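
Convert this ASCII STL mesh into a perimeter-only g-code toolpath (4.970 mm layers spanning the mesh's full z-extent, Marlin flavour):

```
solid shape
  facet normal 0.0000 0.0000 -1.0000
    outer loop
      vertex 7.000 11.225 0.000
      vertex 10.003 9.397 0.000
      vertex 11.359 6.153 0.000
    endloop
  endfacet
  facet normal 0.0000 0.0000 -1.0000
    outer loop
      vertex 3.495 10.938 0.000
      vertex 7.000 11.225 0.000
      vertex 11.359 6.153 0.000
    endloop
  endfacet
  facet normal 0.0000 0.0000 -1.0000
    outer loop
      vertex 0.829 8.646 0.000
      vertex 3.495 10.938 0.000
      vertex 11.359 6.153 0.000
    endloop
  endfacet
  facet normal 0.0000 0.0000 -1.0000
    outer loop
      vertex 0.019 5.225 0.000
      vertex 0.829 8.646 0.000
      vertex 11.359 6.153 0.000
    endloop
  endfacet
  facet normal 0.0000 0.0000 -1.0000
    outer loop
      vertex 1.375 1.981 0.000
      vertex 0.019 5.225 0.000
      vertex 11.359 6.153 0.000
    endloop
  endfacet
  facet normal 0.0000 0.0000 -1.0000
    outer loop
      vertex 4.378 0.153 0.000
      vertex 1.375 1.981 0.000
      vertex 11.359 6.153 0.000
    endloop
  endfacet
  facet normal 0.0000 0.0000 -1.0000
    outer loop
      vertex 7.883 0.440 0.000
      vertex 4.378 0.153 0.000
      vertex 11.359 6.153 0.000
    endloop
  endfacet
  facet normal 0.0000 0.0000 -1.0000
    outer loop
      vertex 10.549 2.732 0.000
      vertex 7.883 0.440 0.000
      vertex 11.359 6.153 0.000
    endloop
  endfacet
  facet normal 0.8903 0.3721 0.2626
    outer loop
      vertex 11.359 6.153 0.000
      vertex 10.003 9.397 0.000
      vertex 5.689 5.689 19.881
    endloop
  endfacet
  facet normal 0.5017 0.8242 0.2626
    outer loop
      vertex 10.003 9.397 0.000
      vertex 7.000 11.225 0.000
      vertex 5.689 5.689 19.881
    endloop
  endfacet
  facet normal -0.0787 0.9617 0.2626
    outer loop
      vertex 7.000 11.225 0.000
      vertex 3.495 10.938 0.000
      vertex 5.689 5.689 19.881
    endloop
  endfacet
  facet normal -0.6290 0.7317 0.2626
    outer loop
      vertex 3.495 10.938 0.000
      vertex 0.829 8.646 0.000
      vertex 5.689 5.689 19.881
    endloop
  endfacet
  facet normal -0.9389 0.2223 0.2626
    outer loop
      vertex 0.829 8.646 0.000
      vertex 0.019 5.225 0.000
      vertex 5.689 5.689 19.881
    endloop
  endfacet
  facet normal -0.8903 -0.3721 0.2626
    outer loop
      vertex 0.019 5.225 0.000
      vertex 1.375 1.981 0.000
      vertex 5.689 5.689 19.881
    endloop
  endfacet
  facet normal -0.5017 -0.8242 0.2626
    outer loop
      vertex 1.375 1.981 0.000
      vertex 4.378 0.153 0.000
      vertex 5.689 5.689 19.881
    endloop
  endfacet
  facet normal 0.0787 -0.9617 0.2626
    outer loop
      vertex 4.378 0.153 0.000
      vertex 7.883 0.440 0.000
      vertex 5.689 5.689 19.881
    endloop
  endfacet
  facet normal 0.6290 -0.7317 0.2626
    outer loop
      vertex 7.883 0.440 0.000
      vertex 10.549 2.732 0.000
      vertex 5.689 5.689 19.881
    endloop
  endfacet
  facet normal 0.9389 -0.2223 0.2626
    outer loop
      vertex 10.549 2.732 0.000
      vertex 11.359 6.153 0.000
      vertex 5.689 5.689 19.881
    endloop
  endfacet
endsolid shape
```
; perimeter-only toolpath
G21 ; units = mm
G90 ; absolute positioning
G28 ; home
; layer 1
G0 Z4.970
G0 X9.941 Y6.037
G1 X8.925 Y8.470
G1 X6.672 Y9.841
G1 X4.043 Y9.626
G1 X2.044 Y7.907
G1 X1.437 Y5.341
G1 X2.454 Y2.908
G1 X4.706 Y1.537
G1 X7.335 Y1.752
G1 X9.334 Y3.471
G1 X9.941 Y6.037
; layer 2
G0 Z9.941
G0 X8.524 Y5.921
G1 X7.846 Y7.543
G1 X6.345 Y8.457
G1 X4.592 Y8.314
G1 X3.259 Y7.168
G1 X2.854 Y5.457
G1 X3.532 Y3.835
G1 X5.034 Y2.921
G1 X6.786 Y3.065
G1 X8.119 Y4.210
G1 X8.524 Y5.921
; layer 3
G0 Z14.911
G0 X7.107 Y5.805
G1 X6.768 Y6.616
G1 X6.017 Y7.073
G1 X5.141 Y7.001
G1 X4.474 Y6.428
G1 X4.271 Y5.573
G1 X4.611 Y4.762
G1 X5.361 Y4.305
G1 X6.237 Y4.377
G1 X6.904 Y4.950
G1 X7.107 Y5.805
M2 ; end

The solid is a regular 10-sided pyramid, base circumscribed radius ≈ 5.69 mm, apex at z ≈ 19.9 mm. Slicing at Δz = 4.970 mm — 4 equal slices spanning the solid's height, so layer i sits at z = i·h/4 — gives 3 non-empty perimeters. Each is a 10-segment closed polygon; G0 lifts to the layer z and rapids to the start vertex, then G1 traces the edges. The cross-section shrinks linearly with z (the slice at the apex is degenerate and omitted).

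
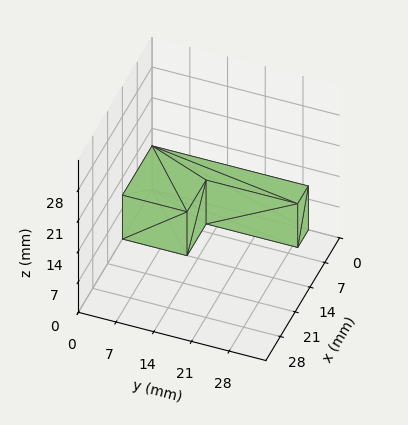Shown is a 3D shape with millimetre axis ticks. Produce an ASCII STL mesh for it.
Reading the render: the shape is an L-shaped prism: outer 14 × 29 mm, arm thicknesses ≈ 12 mm (horizontal) and 5 mm (vertical), extruded 10 mm in z (dimensions read to the nearest mm from the axis ticks). For the STL, each face is triangulated and given an outward normal.

solid part
  facet normal 0.0000 0.0000 -1.0000
    outer loop
      vertex 14.000 12.000 0.000
      vertex 14.000 0.000 0.000
      vertex 0.000 0.000 0.000
    endloop
  endfacet
  facet normal 0.0000 0.0000 -1.0000
    outer loop
      vertex 5.000 12.000 0.000
      vertex 14.000 12.000 0.000
      vertex 0.000 0.000 0.000
    endloop
  endfacet
  facet normal 0.0000 0.0000 -1.0000
    outer loop
      vertex 5.000 29.000 0.000
      vertex 5.000 12.000 0.000
      vertex 0.000 0.000 0.000
    endloop
  endfacet
  facet normal 0.0000 0.0000 -1.0000
    outer loop
      vertex 0.000 29.000 0.000
      vertex 5.000 29.000 0.000
      vertex 0.000 0.000 0.000
    endloop
  endfacet
  facet normal 0.0000 0.0000 1.0000
    outer loop
      vertex 0.000 0.000 10.000
      vertex 14.000 0.000 10.000
      vertex 14.000 12.000 10.000
    endloop
  endfacet
  facet normal 0.0000 0.0000 1.0000
    outer loop
      vertex 0.000 0.000 10.000
      vertex 14.000 12.000 10.000
      vertex 5.000 12.000 10.000
    endloop
  endfacet
  facet normal 0.0000 0.0000 1.0000
    outer loop
      vertex 0.000 0.000 10.000
      vertex 5.000 12.000 10.000
      vertex 5.000 29.000 10.000
    endloop
  endfacet
  facet normal 0.0000 0.0000 1.0000
    outer loop
      vertex 0.000 0.000 10.000
      vertex 5.000 29.000 10.000
      vertex 0.000 29.000 10.000
    endloop
  endfacet
  facet normal 0.0000 -1.0000 0.0000
    outer loop
      vertex 0.000 0.000 0.000
      vertex 14.000 0.000 0.000
      vertex 14.000 0.000 10.000
    endloop
  endfacet
  facet normal 0.0000 -1.0000 0.0000
    outer loop
      vertex 0.000 0.000 0.000
      vertex 14.000 0.000 10.000
      vertex 0.000 0.000 10.000
    endloop
  endfacet
  facet normal 1.0000 0.0000 0.0000
    outer loop
      vertex 14.000 0.000 0.000
      vertex 14.000 12.000 0.000
      vertex 14.000 12.000 10.000
    endloop
  endfacet
  facet normal 1.0000 0.0000 0.0000
    outer loop
      vertex 14.000 0.000 0.000
      vertex 14.000 12.000 10.000
      vertex 14.000 0.000 10.000
    endloop
  endfacet
  facet normal 0.0000 1.0000 0.0000
    outer loop
      vertex 14.000 12.000 0.000
      vertex 5.000 12.000 0.000
      vertex 5.000 12.000 10.000
    endloop
  endfacet
  facet normal 0.0000 1.0000 0.0000
    outer loop
      vertex 14.000 12.000 0.000
      vertex 5.000 12.000 10.000
      vertex 14.000 12.000 10.000
    endloop
  endfacet
  facet normal 1.0000 0.0000 0.0000
    outer loop
      vertex 5.000 12.000 0.000
      vertex 5.000 29.000 0.000
      vertex 5.000 29.000 10.000
    endloop
  endfacet
  facet normal 1.0000 0.0000 0.0000
    outer loop
      vertex 5.000 12.000 0.000
      vertex 5.000 29.000 10.000
      vertex 5.000 12.000 10.000
    endloop
  endfacet
  facet normal 0.0000 1.0000 0.0000
    outer loop
      vertex 5.000 29.000 0.000
      vertex 0.000 29.000 0.000
      vertex 0.000 29.000 10.000
    endloop
  endfacet
  facet normal 0.0000 1.0000 0.0000
    outer loop
      vertex 5.000 29.000 0.000
      vertex 0.000 29.000 10.000
      vertex 5.000 29.000 10.000
    endloop
  endfacet
  facet normal -1.0000 0.0000 0.0000
    outer loop
      vertex 0.000 29.000 0.000
      vertex 0.000 0.000 0.000
      vertex 0.000 0.000 10.000
    endloop
  endfacet
  facet normal -1.0000 0.0000 0.0000
    outer loop
      vertex 0.000 29.000 0.000
      vertex 0.000 0.000 10.000
      vertex 0.000 29.000 10.000
    endloop
  endfacet
endsolid part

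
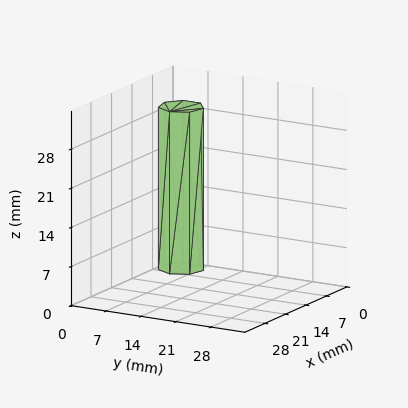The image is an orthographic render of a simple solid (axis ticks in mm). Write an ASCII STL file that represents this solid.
Reading the render: the shape is a regular 7-sided prism (a cylinder approximated with 7 flat sides), circumscribed radius ≈ 4 mm, height ≈ 29 mm (dimensions read to the nearest mm from the axis ticks). For the STL, each face is triangulated and given an outward normal.

solid part
  facet normal 0.0000 0.0000 -1.0000
    outer loop
      vertex 3.11 7.90 0.00
      vertex 6.49 7.13 0.00
      vertex 8.00 4.00 0.00
    endloop
  endfacet
  facet normal 0.0000 0.0000 -1.0000
    outer loop
      vertex 0.40 5.74 0.00
      vertex 3.11 7.90 0.00
      vertex 8.00 4.00 0.00
    endloop
  endfacet
  facet normal 0.0000 0.0000 -1.0000
    outer loop
      vertex 0.40 2.26 0.00
      vertex 0.40 5.74 0.00
      vertex 8.00 4.00 0.00
    endloop
  endfacet
  facet normal 0.0000 0.0000 -1.0000
    outer loop
      vertex 3.11 0.10 0.00
      vertex 0.40 2.26 0.00
      vertex 8.00 4.00 0.00
    endloop
  endfacet
  facet normal 0.0000 0.0000 -1.0000
    outer loop
      vertex 6.49 0.87 0.00
      vertex 3.11 0.10 0.00
      vertex 8.00 4.00 0.00
    endloop
  endfacet
  facet normal 0.0000 0.0000 1.0000
    outer loop
      vertex 8.00 4.00 29.00
      vertex 6.49 7.13 29.00
      vertex 3.11 7.90 29.00
    endloop
  endfacet
  facet normal 0.0000 0.0000 1.0000
    outer loop
      vertex 8.00 4.00 29.00
      vertex 3.11 7.90 29.00
      vertex 0.40 5.74 29.00
    endloop
  endfacet
  facet normal 0.0000 0.0000 1.0000
    outer loop
      vertex 8.00 4.00 29.00
      vertex 0.40 5.74 29.00
      vertex 0.40 2.26 29.00
    endloop
  endfacet
  facet normal 0.0000 0.0000 1.0000
    outer loop
      vertex 8.00 4.00 29.00
      vertex 0.40 2.26 29.00
      vertex 3.11 0.10 29.00
    endloop
  endfacet
  facet normal 0.0000 0.0000 1.0000
    outer loop
      vertex 8.00 4.00 29.00
      vertex 3.11 0.10 29.00
      vertex 6.49 0.87 29.00
    endloop
  endfacet
  facet normal 0.9007 0.4345 0.0000
    outer loop
      vertex 8.00 4.00 0.00
      vertex 6.49 7.13 0.00
      vertex 6.49 7.13 29.00
    endloop
  endfacet
  facet normal 0.9007 0.4345 0.0000
    outer loop
      vertex 8.00 4.00 0.00
      vertex 6.49 7.13 29.00
      vertex 8.00 4.00 29.00
    endloop
  endfacet
  facet normal 0.2221 0.9750 0.0000
    outer loop
      vertex 6.49 7.13 0.00
      vertex 3.11 7.90 0.00
      vertex 3.11 7.90 29.00
    endloop
  endfacet
  facet normal 0.2221 0.9750 0.0000
    outer loop
      vertex 6.49 7.13 0.00
      vertex 3.11 7.90 29.00
      vertex 6.49 7.13 29.00
    endloop
  endfacet
  facet normal -0.6233 0.7820 0.0000
    outer loop
      vertex 3.11 7.90 0.00
      vertex 0.40 5.74 0.00
      vertex 0.40 5.74 29.00
    endloop
  endfacet
  facet normal -0.6233 0.7820 0.0000
    outer loop
      vertex 3.11 7.90 0.00
      vertex 0.40 5.74 29.00
      vertex 3.11 7.90 29.00
    endloop
  endfacet
  facet normal -1.0000 0.0000 0.0000
    outer loop
      vertex 0.40 5.74 0.00
      vertex 0.40 2.26 0.00
      vertex 0.40 2.26 29.00
    endloop
  endfacet
  facet normal -1.0000 0.0000 0.0000
    outer loop
      vertex 0.40 5.74 0.00
      vertex 0.40 2.26 29.00
      vertex 0.40 5.74 29.00
    endloop
  endfacet
  facet normal -0.6233 -0.7820 0.0000
    outer loop
      vertex 0.40 2.26 0.00
      vertex 3.11 0.10 0.00
      vertex 3.11 0.10 29.00
    endloop
  endfacet
  facet normal -0.6233 -0.7820 0.0000
    outer loop
      vertex 0.40 2.26 0.00
      vertex 3.11 0.10 29.00
      vertex 0.40 2.26 29.00
    endloop
  endfacet
  facet normal 0.2221 -0.9750 0.0000
    outer loop
      vertex 3.11 0.10 0.00
      vertex 6.49 0.87 0.00
      vertex 6.49 0.87 29.00
    endloop
  endfacet
  facet normal 0.2221 -0.9750 0.0000
    outer loop
      vertex 3.11 0.10 0.00
      vertex 6.49 0.87 29.00
      vertex 3.11 0.10 29.00
    endloop
  endfacet
  facet normal 0.9007 -0.4345 0.0000
    outer loop
      vertex 6.49 0.87 0.00
      vertex 8.00 4.00 0.00
      vertex 8.00 4.00 29.00
    endloop
  endfacet
  facet normal 0.9007 -0.4345 0.0000
    outer loop
      vertex 6.49 0.87 0.00
      vertex 8.00 4.00 29.00
      vertex 6.49 0.87 29.00
    endloop
  endfacet
endsolid part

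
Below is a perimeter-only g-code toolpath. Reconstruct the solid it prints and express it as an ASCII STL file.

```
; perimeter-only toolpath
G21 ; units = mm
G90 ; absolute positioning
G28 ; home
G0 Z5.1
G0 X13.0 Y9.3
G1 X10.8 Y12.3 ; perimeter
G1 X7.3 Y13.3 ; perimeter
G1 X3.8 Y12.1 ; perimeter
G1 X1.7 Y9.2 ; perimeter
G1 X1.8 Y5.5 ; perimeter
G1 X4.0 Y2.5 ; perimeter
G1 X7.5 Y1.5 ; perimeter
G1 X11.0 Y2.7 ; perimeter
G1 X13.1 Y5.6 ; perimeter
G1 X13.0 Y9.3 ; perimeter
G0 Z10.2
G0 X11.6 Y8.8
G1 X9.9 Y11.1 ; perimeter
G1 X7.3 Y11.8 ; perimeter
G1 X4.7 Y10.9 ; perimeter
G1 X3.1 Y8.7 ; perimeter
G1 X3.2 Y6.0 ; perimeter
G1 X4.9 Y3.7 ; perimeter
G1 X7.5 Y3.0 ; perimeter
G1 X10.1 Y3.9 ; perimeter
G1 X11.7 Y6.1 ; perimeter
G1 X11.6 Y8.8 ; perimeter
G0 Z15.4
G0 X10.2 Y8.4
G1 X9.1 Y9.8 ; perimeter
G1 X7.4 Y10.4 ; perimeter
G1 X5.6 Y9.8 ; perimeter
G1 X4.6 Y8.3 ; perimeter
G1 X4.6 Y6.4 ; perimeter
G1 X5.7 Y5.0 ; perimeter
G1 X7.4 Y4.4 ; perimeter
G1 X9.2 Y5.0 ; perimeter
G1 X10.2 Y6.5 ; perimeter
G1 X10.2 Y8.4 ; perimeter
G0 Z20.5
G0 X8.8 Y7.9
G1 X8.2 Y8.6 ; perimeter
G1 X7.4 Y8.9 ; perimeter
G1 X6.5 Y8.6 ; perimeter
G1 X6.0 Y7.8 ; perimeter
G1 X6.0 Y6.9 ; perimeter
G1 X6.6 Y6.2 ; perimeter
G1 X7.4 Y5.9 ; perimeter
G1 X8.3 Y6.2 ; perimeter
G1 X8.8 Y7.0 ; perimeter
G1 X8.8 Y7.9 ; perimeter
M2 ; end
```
solid part
  facet normal 0.0000 0.0000 -1.0000
    outer loop
      vertex 7.3 14.8 0.0
      vertex 11.6 13.5 0.0
      vertex 14.4 9.8 0.0
    endloop
  endfacet
  facet normal 0.0000 0.0000 -1.0000
    outer loop
      vertex 2.9 13.3 0.0
      vertex 7.3 14.8 0.0
      vertex 14.4 9.8 0.0
    endloop
  endfacet
  facet normal 0.0000 0.0000 -1.0000
    outer loop
      vertex 0.3 9.6 0.0
      vertex 2.9 13.3 0.0
      vertex 14.4 9.8 0.0
    endloop
  endfacet
  facet normal 0.0000 0.0000 -1.0000
    outer loop
      vertex 0.4 5.0 0.0
      vertex 0.3 9.6 0.0
      vertex 14.4 9.8 0.0
    endloop
  endfacet
  facet normal 0.0000 0.0000 -1.0000
    outer loop
      vertex 3.2 1.3 0.0
      vertex 0.4 5.0 0.0
      vertex 14.4 9.8 0.0
    endloop
  endfacet
  facet normal 0.0000 0.0000 -1.0000
    outer loop
      vertex 7.5 0.0 0.0
      vertex 3.2 1.3 0.0
      vertex 14.4 9.8 0.0
    endloop
  endfacet
  facet normal 0.0000 0.0000 -1.0000
    outer loop
      vertex 11.9 1.5 0.0
      vertex 7.5 0.0 0.0
      vertex 14.4 9.8 0.0
    endloop
  endfacet
  facet normal 0.0000 0.0000 -1.0000
    outer loop
      vertex 14.5 5.2 0.0
      vertex 11.9 1.5 0.0
      vertex 14.4 9.8 0.0
    endloop
  endfacet
  facet normal 0.7689 0.5819 0.2648
    outer loop
      vertex 14.4 9.8 0.0
      vertex 11.6 13.5 0.0
      vertex 7.4 7.4 25.6
    endloop
  endfacet
  facet normal 0.2790 0.9228 0.2657
    outer loop
      vertex 11.6 13.5 0.0
      vertex 7.3 14.8 0.0
      vertex 7.4 7.4 25.6
    endloop
  endfacet
  facet normal -0.3111 0.9127 0.2650
    outer loop
      vertex 7.3 14.8 0.0
      vertex 2.9 13.3 0.0
      vertex 7.4 7.4 25.6
    endloop
  endfacet
  facet normal -0.7886 0.5542 0.2663
    outer loop
      vertex 2.9 13.3 0.0
      vertex 0.3 9.6 0.0
      vertex 7.4 7.4 25.6
    endloop
  endfacet
  facet normal -0.9639 -0.0210 0.2655
    outer loop
      vertex 0.3 9.6 0.0
      vertex 0.4 5.0 0.0
      vertex 7.4 7.4 25.6
    endloop
  endfacet
  facet normal -0.7689 -0.5819 0.2648
    outer loop
      vertex 0.4 5.0 0.0
      vertex 3.2 1.3 0.0
      vertex 7.4 7.4 25.6
    endloop
  endfacet
  facet normal -0.2790 -0.9228 0.2657
    outer loop
      vertex 3.2 1.3 0.0
      vertex 7.5 0.0 0.0
      vertex 7.4 7.4 25.6
    endloop
  endfacet
  facet normal 0.3111 -0.9127 0.2650
    outer loop
      vertex 7.5 0.0 0.0
      vertex 11.9 1.5 0.0
      vertex 7.4 7.4 25.6
    endloop
  endfacet
  facet normal 0.7886 -0.5542 0.2663
    outer loop
      vertex 11.9 1.5 0.0
      vertex 14.5 5.2 0.0
      vertex 7.4 7.4 25.6
    endloop
  endfacet
  facet normal 0.9639 0.0210 0.2655
    outer loop
      vertex 14.5 5.2 0.0
      vertex 14.4 9.8 0.0
      vertex 7.4 7.4 25.6
    endloop
  endfacet
endsolid part

The G0 Z moves step by Δz≈5.1 mm. The G1 loops shrink linearly with z, so the solid tapers from its base footprint up to z≈25.6. Closing with a flat bottom cap and the tapered top and triangulating gives 18 facets — a regular 10-sided pyramid, base circumscribed radius ≈ 7.4 mm, apex at z ≈ 25.6 mm.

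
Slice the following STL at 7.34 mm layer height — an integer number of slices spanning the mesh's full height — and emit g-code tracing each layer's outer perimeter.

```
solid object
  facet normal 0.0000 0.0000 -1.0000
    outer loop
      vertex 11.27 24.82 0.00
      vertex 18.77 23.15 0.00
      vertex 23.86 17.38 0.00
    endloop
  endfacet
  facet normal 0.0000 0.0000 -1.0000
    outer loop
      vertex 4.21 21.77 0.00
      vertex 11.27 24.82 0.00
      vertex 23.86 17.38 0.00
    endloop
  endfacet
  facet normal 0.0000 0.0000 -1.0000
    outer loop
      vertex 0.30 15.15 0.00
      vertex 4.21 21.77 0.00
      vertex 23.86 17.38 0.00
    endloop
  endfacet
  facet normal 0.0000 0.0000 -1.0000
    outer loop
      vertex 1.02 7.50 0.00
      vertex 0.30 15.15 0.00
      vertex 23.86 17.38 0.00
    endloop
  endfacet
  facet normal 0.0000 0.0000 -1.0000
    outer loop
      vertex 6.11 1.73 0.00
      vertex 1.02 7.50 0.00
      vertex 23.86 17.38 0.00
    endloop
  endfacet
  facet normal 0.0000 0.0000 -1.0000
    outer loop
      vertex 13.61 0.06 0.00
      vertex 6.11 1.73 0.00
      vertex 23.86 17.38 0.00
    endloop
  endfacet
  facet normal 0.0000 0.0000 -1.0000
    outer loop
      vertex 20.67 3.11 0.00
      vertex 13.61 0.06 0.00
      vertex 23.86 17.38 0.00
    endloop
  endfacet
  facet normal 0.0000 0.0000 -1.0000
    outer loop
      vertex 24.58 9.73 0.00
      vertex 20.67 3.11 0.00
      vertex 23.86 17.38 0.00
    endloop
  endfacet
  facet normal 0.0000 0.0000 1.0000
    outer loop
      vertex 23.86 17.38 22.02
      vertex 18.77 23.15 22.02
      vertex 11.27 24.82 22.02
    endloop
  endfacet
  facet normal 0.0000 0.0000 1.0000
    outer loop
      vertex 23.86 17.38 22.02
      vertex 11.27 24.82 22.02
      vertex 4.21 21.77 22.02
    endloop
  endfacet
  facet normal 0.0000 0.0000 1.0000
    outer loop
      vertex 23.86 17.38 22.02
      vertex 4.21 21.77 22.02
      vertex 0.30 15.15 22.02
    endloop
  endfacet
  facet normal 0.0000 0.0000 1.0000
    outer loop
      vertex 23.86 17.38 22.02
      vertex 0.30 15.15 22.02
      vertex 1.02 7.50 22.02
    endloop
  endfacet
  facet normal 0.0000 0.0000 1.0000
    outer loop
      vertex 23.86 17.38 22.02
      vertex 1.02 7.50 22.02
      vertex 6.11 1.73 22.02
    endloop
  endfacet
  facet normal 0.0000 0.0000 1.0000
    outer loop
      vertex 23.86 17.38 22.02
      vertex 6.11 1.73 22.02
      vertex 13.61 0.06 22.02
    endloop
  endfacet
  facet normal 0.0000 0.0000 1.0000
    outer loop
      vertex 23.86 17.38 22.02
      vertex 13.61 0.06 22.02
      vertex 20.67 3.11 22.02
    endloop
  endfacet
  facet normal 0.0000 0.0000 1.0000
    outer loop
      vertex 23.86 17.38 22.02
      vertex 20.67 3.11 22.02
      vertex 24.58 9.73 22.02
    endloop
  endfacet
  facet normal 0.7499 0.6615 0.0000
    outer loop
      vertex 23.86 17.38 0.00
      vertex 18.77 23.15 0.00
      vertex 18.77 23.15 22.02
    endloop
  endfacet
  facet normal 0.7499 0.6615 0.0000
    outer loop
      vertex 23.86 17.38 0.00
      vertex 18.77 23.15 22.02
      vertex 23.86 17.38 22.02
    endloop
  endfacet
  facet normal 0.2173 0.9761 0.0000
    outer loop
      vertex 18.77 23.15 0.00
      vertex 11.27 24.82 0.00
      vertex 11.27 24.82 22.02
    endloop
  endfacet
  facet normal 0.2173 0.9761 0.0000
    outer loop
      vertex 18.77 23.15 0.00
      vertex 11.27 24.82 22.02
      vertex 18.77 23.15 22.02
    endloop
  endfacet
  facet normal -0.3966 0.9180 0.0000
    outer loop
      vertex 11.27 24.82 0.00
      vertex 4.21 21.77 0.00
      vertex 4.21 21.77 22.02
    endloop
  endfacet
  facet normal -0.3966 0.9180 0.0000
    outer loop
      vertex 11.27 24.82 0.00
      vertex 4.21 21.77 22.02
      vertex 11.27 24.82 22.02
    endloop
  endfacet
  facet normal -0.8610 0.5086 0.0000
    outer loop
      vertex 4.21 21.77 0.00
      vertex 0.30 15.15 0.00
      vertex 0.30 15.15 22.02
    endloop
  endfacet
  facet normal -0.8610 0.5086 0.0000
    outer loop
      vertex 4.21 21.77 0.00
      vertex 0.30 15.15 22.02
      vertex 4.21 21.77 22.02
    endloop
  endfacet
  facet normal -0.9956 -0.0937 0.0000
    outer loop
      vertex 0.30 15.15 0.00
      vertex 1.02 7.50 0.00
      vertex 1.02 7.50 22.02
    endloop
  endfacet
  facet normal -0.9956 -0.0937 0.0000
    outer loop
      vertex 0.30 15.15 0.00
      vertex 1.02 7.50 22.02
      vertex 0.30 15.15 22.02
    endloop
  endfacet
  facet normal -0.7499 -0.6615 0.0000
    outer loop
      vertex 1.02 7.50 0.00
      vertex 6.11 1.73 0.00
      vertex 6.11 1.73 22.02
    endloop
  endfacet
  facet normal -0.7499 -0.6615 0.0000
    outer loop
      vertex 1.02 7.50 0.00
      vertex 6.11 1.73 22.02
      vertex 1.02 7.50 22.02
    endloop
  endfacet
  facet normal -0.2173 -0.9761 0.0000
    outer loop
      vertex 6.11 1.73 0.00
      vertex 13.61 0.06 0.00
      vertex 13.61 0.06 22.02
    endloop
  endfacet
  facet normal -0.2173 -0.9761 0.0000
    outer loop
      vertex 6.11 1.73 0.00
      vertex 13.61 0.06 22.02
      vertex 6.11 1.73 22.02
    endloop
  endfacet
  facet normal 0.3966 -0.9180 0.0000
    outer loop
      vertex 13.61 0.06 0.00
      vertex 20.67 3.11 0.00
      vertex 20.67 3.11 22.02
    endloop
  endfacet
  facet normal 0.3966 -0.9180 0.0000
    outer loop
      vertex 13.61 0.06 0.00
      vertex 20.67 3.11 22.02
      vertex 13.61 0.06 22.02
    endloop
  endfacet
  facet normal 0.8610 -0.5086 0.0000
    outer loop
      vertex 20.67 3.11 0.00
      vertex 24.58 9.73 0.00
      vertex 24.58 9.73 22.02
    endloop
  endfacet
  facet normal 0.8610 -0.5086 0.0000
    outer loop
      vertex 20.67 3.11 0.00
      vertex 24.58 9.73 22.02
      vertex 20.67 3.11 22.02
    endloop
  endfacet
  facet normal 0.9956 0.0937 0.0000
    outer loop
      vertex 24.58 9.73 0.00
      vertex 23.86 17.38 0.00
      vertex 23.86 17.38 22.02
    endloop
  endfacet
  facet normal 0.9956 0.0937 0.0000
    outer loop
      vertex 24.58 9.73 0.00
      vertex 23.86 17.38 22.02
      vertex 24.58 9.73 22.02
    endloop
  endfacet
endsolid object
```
; perimeter-only toolpath
G21 ; units = mm
G90 ; absolute positioning
G28 ; home
; layer 1
G0 Z7.34
G0 X23.86 Y17.38
G1 X18.77 Y23.15
G1 X11.27 Y24.82
G1 X4.21 Y21.77
G1 X0.30 Y15.15
G1 X1.02 Y7.50
G1 X6.11 Y1.73
G1 X13.61 Y0.06
G1 X20.67 Y3.11
G1 X24.58 Y9.73
G1 X23.86 Y17.38
; layer 2
G0 Z14.68
G0 X23.86 Y17.38
G1 X18.77 Y23.15
G1 X11.27 Y24.82
G1 X4.21 Y21.77
G1 X0.30 Y15.15
G1 X1.02 Y7.50
G1 X6.11 Y1.73
G1 X13.61 Y0.06
G1 X20.67 Y3.11
G1 X24.58 Y9.73
G1 X23.86 Y17.38
; layer 3
G0 Z22.02
G0 X23.86 Y17.38
G1 X18.77 Y23.15
G1 X11.27 Y24.82
G1 X4.21 Y21.77
G1 X0.30 Y15.15
G1 X1.02 Y7.50
G1 X6.11 Y1.73
G1 X13.61 Y0.06
G1 X20.67 Y3.11
G1 X24.58 Y9.73
G1 X23.86 Y17.38
M2 ; end

The solid is a regular 10-sided prism (a cylinder approximated with 10 flat sides), circumscribed radius ≈ 12.4 mm, height ≈ 22 mm. Slicing at Δz = 7.34 mm — 3 equal slices spanning the solid's height, so layer i sits at z = i·h/3 — gives 3 non-empty perimeters. Each is a 10-segment closed polygon; G0 lifts to the layer z and rapids to the start vertex, then G1 traces the edges.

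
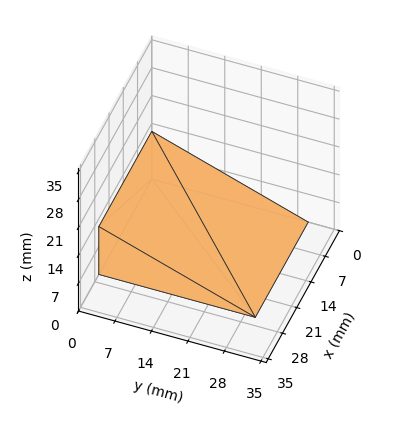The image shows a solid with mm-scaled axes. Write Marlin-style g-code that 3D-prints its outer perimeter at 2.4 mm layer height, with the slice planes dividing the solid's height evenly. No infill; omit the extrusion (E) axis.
Reading the render: the shape is a wedge (ramp): 26 × 30 mm base, rising to 12 mm along the y=0 edge and sloping linearly to z=0 at y=30 (dimensions read to the nearest mm from the axis ticks). For the g-code, the solid's height is divided into equal slices at the stated Δz and each level perimeter traced with G1 moves after a G0 lift.

; perimeter-only toolpath
G21 ; units = mm
G90 ; absolute positioning
G28 ; home
; layer 1
G0 Z2.4
G0 X0.0 Y0.0
G1 X26.0 Y0.0
G1 X26.0 Y24.0
G1 X0.0 Y24.0
G1 X0.0 Y0.0
; layer 2
G0 Z4.8
G0 X0.0 Y0.0
G1 X26.0 Y0.0
G1 X26.0 Y18.0
G1 X0.0 Y18.0
G1 X0.0 Y0.0
; layer 3
G0 Z7.2
G0 X0.0 Y0.0
G1 X26.0 Y0.0
G1 X26.0 Y12.0
G1 X0.0 Y12.0
G1 X0.0 Y0.0
; layer 4
G0 Z9.6
G0 X0.0 Y0.0
G1 X26.0 Y0.0
G1 X26.0 Y6.0
G1 X0.0 Y6.0
G1 X0.0 Y0.0
M2 ; end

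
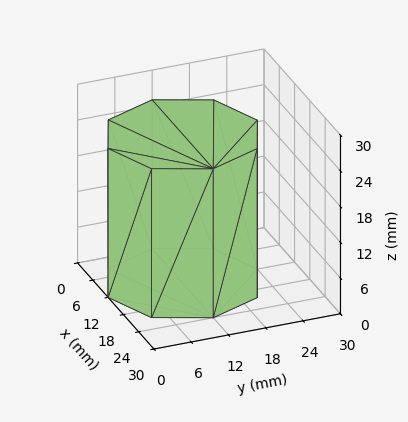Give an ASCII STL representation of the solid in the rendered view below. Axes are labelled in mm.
Reading the render: the shape is a regular 8-sided prism (a cylinder approximated with 8 flat sides), circumscribed radius ≈ 12 mm, height ≈ 25 mm (dimensions read to the nearest mm from the axis ticks). For the STL, each face is triangulated and given an outward normal.

solid part
  facet normal 0.0000 0.0000 -1.0000
    outer loop
      vertex 12.00 24.00 0.00
      vertex 20.49 20.49 0.00
      vertex 24.00 12.00 0.00
    endloop
  endfacet
  facet normal 0.0000 0.0000 -1.0000
    outer loop
      vertex 3.51 20.49 0.00
      vertex 12.00 24.00 0.00
      vertex 24.00 12.00 0.00
    endloop
  endfacet
  facet normal 0.0000 0.0000 -1.0000
    outer loop
      vertex 0.00 12.00 0.00
      vertex 3.51 20.49 0.00
      vertex 24.00 12.00 0.00
    endloop
  endfacet
  facet normal 0.0000 0.0000 -1.0000
    outer loop
      vertex 3.51 3.51 0.00
      vertex 0.00 12.00 0.00
      vertex 24.00 12.00 0.00
    endloop
  endfacet
  facet normal 0.0000 0.0000 -1.0000
    outer loop
      vertex 12.00 0.00 0.00
      vertex 3.51 3.51 0.00
      vertex 24.00 12.00 0.00
    endloop
  endfacet
  facet normal 0.0000 0.0000 -1.0000
    outer loop
      vertex 20.49 3.51 0.00
      vertex 12.00 0.00 0.00
      vertex 24.00 12.00 0.00
    endloop
  endfacet
  facet normal 0.0000 0.0000 1.0000
    outer loop
      vertex 24.00 12.00 25.00
      vertex 20.49 20.49 25.00
      vertex 12.00 24.00 25.00
    endloop
  endfacet
  facet normal 0.0000 0.0000 1.0000
    outer loop
      vertex 24.00 12.00 25.00
      vertex 12.00 24.00 25.00
      vertex 3.51 20.49 25.00
    endloop
  endfacet
  facet normal 0.0000 0.0000 1.0000
    outer loop
      vertex 24.00 12.00 25.00
      vertex 3.51 20.49 25.00
      vertex 0.00 12.00 25.00
    endloop
  endfacet
  facet normal 0.0000 0.0000 1.0000
    outer loop
      vertex 24.00 12.00 25.00
      vertex 0.00 12.00 25.00
      vertex 3.51 3.51 25.00
    endloop
  endfacet
  facet normal 0.0000 0.0000 1.0000
    outer loop
      vertex 24.00 12.00 25.00
      vertex 3.51 3.51 25.00
      vertex 12.00 0.00 25.00
    endloop
  endfacet
  facet normal 0.0000 0.0000 1.0000
    outer loop
      vertex 24.00 12.00 25.00
      vertex 12.00 0.00 25.00
      vertex 20.49 3.51 25.00
    endloop
  endfacet
  facet normal 0.9241 0.3821 0.0000
    outer loop
      vertex 24.00 12.00 0.00
      vertex 20.49 20.49 0.00
      vertex 20.49 20.49 25.00
    endloop
  endfacet
  facet normal 0.9241 0.3821 0.0000
    outer loop
      vertex 24.00 12.00 0.00
      vertex 20.49 20.49 25.00
      vertex 24.00 12.00 25.00
    endloop
  endfacet
  facet normal 0.3821 0.9241 0.0000
    outer loop
      vertex 20.49 20.49 0.00
      vertex 12.00 24.00 0.00
      vertex 12.00 24.00 25.00
    endloop
  endfacet
  facet normal 0.3821 0.9241 0.0000
    outer loop
      vertex 20.49 20.49 0.00
      vertex 12.00 24.00 25.00
      vertex 20.49 20.49 25.00
    endloop
  endfacet
  facet normal -0.3821 0.9241 0.0000
    outer loop
      vertex 12.00 24.00 0.00
      vertex 3.51 20.49 0.00
      vertex 3.51 20.49 25.00
    endloop
  endfacet
  facet normal -0.3821 0.9241 0.0000
    outer loop
      vertex 12.00 24.00 0.00
      vertex 3.51 20.49 25.00
      vertex 12.00 24.00 25.00
    endloop
  endfacet
  facet normal -0.9241 0.3821 0.0000
    outer loop
      vertex 3.51 20.49 0.00
      vertex 0.00 12.00 0.00
      vertex 0.00 12.00 25.00
    endloop
  endfacet
  facet normal -0.9241 0.3821 0.0000
    outer loop
      vertex 3.51 20.49 0.00
      vertex 0.00 12.00 25.00
      vertex 3.51 20.49 25.00
    endloop
  endfacet
  facet normal -0.9241 -0.3821 0.0000
    outer loop
      vertex 0.00 12.00 0.00
      vertex 3.51 3.51 0.00
      vertex 3.51 3.51 25.00
    endloop
  endfacet
  facet normal -0.9241 -0.3821 0.0000
    outer loop
      vertex 0.00 12.00 0.00
      vertex 3.51 3.51 25.00
      vertex 0.00 12.00 25.00
    endloop
  endfacet
  facet normal -0.3821 -0.9241 0.0000
    outer loop
      vertex 3.51 3.51 0.00
      vertex 12.00 0.00 0.00
      vertex 12.00 0.00 25.00
    endloop
  endfacet
  facet normal -0.3821 -0.9241 0.0000
    outer loop
      vertex 3.51 3.51 0.00
      vertex 12.00 0.00 25.00
      vertex 3.51 3.51 25.00
    endloop
  endfacet
  facet normal 0.3821 -0.9241 0.0000
    outer loop
      vertex 12.00 0.00 0.00
      vertex 20.49 3.51 0.00
      vertex 20.49 3.51 25.00
    endloop
  endfacet
  facet normal 0.3821 -0.9241 0.0000
    outer loop
      vertex 12.00 0.00 0.00
      vertex 20.49 3.51 25.00
      vertex 12.00 0.00 25.00
    endloop
  endfacet
  facet normal 0.9241 -0.3821 0.0000
    outer loop
      vertex 20.49 3.51 0.00
      vertex 24.00 12.00 0.00
      vertex 24.00 12.00 25.00
    endloop
  endfacet
  facet normal 0.9241 -0.3821 0.0000
    outer loop
      vertex 20.49 3.51 0.00
      vertex 24.00 12.00 25.00
      vertex 20.49 3.51 25.00
    endloop
  endfacet
endsolid part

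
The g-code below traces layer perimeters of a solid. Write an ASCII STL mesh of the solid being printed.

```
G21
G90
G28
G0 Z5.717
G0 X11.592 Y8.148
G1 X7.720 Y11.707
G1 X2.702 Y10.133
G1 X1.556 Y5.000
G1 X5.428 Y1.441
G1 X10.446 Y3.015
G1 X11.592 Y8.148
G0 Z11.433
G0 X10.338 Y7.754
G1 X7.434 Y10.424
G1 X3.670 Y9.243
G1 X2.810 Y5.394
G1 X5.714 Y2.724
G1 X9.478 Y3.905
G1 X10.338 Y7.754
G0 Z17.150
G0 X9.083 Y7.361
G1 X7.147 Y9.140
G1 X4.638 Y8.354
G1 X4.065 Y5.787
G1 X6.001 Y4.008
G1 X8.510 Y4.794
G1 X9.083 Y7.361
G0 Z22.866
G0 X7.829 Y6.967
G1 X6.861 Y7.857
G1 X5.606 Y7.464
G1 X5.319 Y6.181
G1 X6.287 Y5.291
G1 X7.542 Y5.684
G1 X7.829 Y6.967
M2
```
solid part
  facet normal 0.0000 0.0000 -1.0000
    outer loop
      vertex 1.734 11.023 0.000
      vertex 8.007 12.990 0.000
      vertex 12.847 8.541 0.000
    endloop
  endfacet
  facet normal 0.0000 0.0000 -1.0000
    outer loop
      vertex 0.301 4.607 0.000
      vertex 1.734 11.023 0.000
      vertex 12.847 8.541 0.000
    endloop
  endfacet
  facet normal 0.0000 0.0000 -1.0000
    outer loop
      vertex 5.141 0.158 0.000
      vertex 0.301 4.607 0.000
      vertex 12.847 8.541 0.000
    endloop
  endfacet
  facet normal 0.0000 0.0000 -1.0000
    outer loop
      vertex 11.414 2.125 0.000
      vertex 5.141 0.158 0.000
      vertex 12.847 8.541 0.000
    endloop
  endfacet
  facet normal 0.6637 0.7220 0.1953
    outer loop
      vertex 12.847 8.541 0.000
      vertex 8.007 12.990 0.000
      vertex 6.574 6.574 28.583
    endloop
  endfacet
  facet normal -0.2934 0.9358 0.1953
    outer loop
      vertex 8.007 12.990 0.000
      vertex 1.734 11.023 0.000
      vertex 6.574 6.574 28.583
    endloop
  endfacet
  facet normal -0.9572 0.2138 0.1954
    outer loop
      vertex 1.734 11.023 0.000
      vertex 0.301 4.607 0.000
      vertex 6.574 6.574 28.583
    endloop
  endfacet
  facet normal -0.6637 -0.7220 0.1953
    outer loop
      vertex 0.301 4.607 0.000
      vertex 5.141 0.158 0.000
      vertex 6.574 6.574 28.583
    endloop
  endfacet
  facet normal 0.2934 -0.9358 0.1953
    outer loop
      vertex 5.141 0.158 0.000
      vertex 11.414 2.125 0.000
      vertex 6.574 6.574 28.583
    endloop
  endfacet
  facet normal 0.9572 -0.2138 0.1954
    outer loop
      vertex 11.414 2.125 0.000
      vertex 12.847 8.541 0.000
      vertex 6.574 6.574 28.583
    endloop
  endfacet
endsolid part

The G0 Z moves step by Δz≈5.717 mm. The G1 loops shrink linearly with z, so the solid tapers from its base footprint up to z≈28.6. Closing with a flat bottom cap and the tapered top and triangulating gives 10 facets — a regular 6-sided pyramid, base circumscribed radius ≈ 6.57 mm, apex at z ≈ 28.6 mm.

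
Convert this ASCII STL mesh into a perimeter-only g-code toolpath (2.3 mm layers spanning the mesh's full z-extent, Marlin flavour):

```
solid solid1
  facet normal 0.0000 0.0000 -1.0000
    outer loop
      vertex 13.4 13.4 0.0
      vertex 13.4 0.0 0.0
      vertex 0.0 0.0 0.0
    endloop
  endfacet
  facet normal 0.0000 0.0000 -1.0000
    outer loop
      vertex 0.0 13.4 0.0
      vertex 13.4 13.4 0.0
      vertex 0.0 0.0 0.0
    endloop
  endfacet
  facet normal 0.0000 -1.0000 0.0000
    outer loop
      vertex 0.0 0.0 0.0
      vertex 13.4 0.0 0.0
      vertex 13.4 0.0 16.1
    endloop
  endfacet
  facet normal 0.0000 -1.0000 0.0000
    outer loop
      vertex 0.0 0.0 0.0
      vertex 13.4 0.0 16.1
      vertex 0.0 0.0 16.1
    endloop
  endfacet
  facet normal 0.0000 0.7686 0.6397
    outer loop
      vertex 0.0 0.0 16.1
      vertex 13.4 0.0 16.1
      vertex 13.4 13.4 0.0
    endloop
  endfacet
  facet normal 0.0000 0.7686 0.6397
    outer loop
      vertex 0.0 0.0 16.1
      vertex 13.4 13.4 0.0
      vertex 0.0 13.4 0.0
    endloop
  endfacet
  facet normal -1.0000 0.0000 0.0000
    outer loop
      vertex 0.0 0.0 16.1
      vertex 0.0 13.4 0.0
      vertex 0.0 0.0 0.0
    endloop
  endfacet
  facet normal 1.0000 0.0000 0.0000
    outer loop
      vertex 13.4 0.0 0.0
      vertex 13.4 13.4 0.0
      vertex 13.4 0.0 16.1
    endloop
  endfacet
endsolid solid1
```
; perimeter-only toolpath
G21 ; units = mm
G90 ; absolute positioning
G28 ; home
; layer 1
G0 Z2.3
G0 X0.0 Y0.0
G1 X13.4 Y0.0
G1 X13.4 Y11.5
G1 X0.0 Y11.5
G1 X0.0 Y0.0
; layer 2
G0 Z4.6
G0 X0.0 Y0.0
G1 X13.4 Y0.0
G1 X13.4 Y9.6
G1 X0.0 Y9.6
G1 X0.0 Y0.0
; layer 3
G0 Z6.9
G0 X0.0 Y0.0
G1 X13.4 Y0.0
G1 X13.4 Y7.7
G1 X0.0 Y7.7
G1 X0.0 Y0.0
; layer 4
G0 Z9.2
G0 X0.0 Y0.0
G1 X13.4 Y0.0
G1 X13.4 Y5.7
G1 X0.0 Y5.7
G1 X0.0 Y0.0
; layer 5
G0 Z11.5
G0 X0.0 Y0.0
G1 X13.4 Y0.0
G1 X13.4 Y3.8
G1 X0.0 Y3.8
G1 X0.0 Y0.0
; layer 6
G0 Z13.8
G0 X0.0 Y0.0
G1 X13.4 Y0.0
G1 X13.4 Y1.9
G1 X0.0 Y1.9
G1 X0.0 Y0.0
M2 ; end

The solid is a wedge (ramp): 13.4 × 13.4 mm base, rising to 16.1 mm along the y=0 edge and sloping linearly to z=0 at y=13.4. Slicing at Δz = 2.3 mm — 7 equal slices spanning the solid's height, so layer i sits at z = i·h/7 — gives 6 non-empty perimeters. Each is a 4-segment closed polygon; G0 lifts to the layer z and rapids to the start vertex, then G1 traces the edges. The cross-section shrinks linearly with z (the slice at the apex is degenerate and omitted).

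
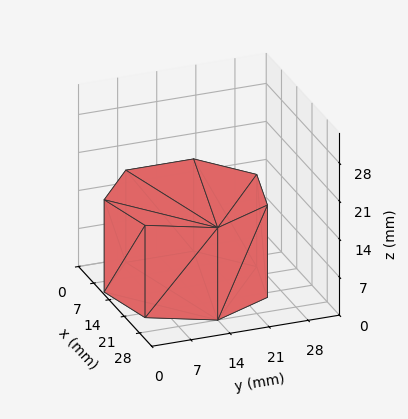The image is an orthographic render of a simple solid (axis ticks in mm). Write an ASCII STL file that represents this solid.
Reading the render: the shape is a regular 7-sided prism (a cylinder approximated with 7 flat sides), circumscribed radius ≈ 14 mm, height ≈ 17 mm (dimensions read to the nearest mm from the axis ticks). For the STL, each face is triangulated and given an outward normal.

solid part
  facet normal 0.0000 0.0000 -1.0000
    outer loop
      vertex 10.885 27.649 0.000
      vertex 22.729 24.946 0.000
      vertex 28.000 14.000 0.000
    endloop
  endfacet
  facet normal 0.0000 0.0000 -1.0000
    outer loop
      vertex 1.386 20.074 0.000
      vertex 10.885 27.649 0.000
      vertex 28.000 14.000 0.000
    endloop
  endfacet
  facet normal 0.0000 0.0000 -1.0000
    outer loop
      vertex 1.386 7.926 0.000
      vertex 1.386 20.074 0.000
      vertex 28.000 14.000 0.000
    endloop
  endfacet
  facet normal 0.0000 0.0000 -1.0000
    outer loop
      vertex 10.885 0.351 0.000
      vertex 1.386 7.926 0.000
      vertex 28.000 14.000 0.000
    endloop
  endfacet
  facet normal 0.0000 0.0000 -1.0000
    outer loop
      vertex 22.729 3.054 0.000
      vertex 10.885 0.351 0.000
      vertex 28.000 14.000 0.000
    endloop
  endfacet
  facet normal 0.0000 0.0000 1.0000
    outer loop
      vertex 28.000 14.000 17.000
      vertex 22.729 24.946 17.000
      vertex 10.885 27.649 17.000
    endloop
  endfacet
  facet normal 0.0000 0.0000 1.0000
    outer loop
      vertex 28.000 14.000 17.000
      vertex 10.885 27.649 17.000
      vertex 1.386 20.074 17.000
    endloop
  endfacet
  facet normal 0.0000 0.0000 1.0000
    outer loop
      vertex 28.000 14.000 17.000
      vertex 1.386 20.074 17.000
      vertex 1.386 7.926 17.000
    endloop
  endfacet
  facet normal 0.0000 0.0000 1.0000
    outer loop
      vertex 28.000 14.000 17.000
      vertex 1.386 7.926 17.000
      vertex 10.885 0.351 17.000
    endloop
  endfacet
  facet normal 0.0000 0.0000 1.0000
    outer loop
      vertex 28.000 14.000 17.000
      vertex 10.885 0.351 17.000
      vertex 22.729 3.054 17.000
    endloop
  endfacet
  facet normal 0.9010 0.4339 0.0000
    outer loop
      vertex 28.000 14.000 0.000
      vertex 22.729 24.946 0.000
      vertex 22.729 24.946 17.000
    endloop
  endfacet
  facet normal 0.9010 0.4339 0.0000
    outer loop
      vertex 28.000 14.000 0.000
      vertex 22.729 24.946 17.000
      vertex 28.000 14.000 17.000
    endloop
  endfacet
  facet normal 0.2225 0.9749 0.0000
    outer loop
      vertex 22.729 24.946 0.000
      vertex 10.885 27.649 0.000
      vertex 10.885 27.649 17.000
    endloop
  endfacet
  facet normal 0.2225 0.9749 0.0000
    outer loop
      vertex 22.729 24.946 0.000
      vertex 10.885 27.649 17.000
      vertex 22.729 24.946 17.000
    endloop
  endfacet
  facet normal -0.6235 0.7818 0.0000
    outer loop
      vertex 10.885 27.649 0.000
      vertex 1.386 20.074 0.000
      vertex 1.386 20.074 17.000
    endloop
  endfacet
  facet normal -0.6235 0.7818 0.0000
    outer loop
      vertex 10.885 27.649 0.000
      vertex 1.386 20.074 17.000
      vertex 10.885 27.649 17.000
    endloop
  endfacet
  facet normal -1.0000 0.0000 0.0000
    outer loop
      vertex 1.386 20.074 0.000
      vertex 1.386 7.926 0.000
      vertex 1.386 7.926 17.000
    endloop
  endfacet
  facet normal -1.0000 0.0000 0.0000
    outer loop
      vertex 1.386 20.074 0.000
      vertex 1.386 7.926 17.000
      vertex 1.386 20.074 17.000
    endloop
  endfacet
  facet normal -0.6235 -0.7818 0.0000
    outer loop
      vertex 1.386 7.926 0.000
      vertex 10.885 0.351 0.000
      vertex 10.885 0.351 17.000
    endloop
  endfacet
  facet normal -0.6235 -0.7818 0.0000
    outer loop
      vertex 1.386 7.926 0.000
      vertex 10.885 0.351 17.000
      vertex 1.386 7.926 17.000
    endloop
  endfacet
  facet normal 0.2225 -0.9749 0.0000
    outer loop
      vertex 10.885 0.351 0.000
      vertex 22.729 3.054 0.000
      vertex 22.729 3.054 17.000
    endloop
  endfacet
  facet normal 0.2225 -0.9749 0.0000
    outer loop
      vertex 10.885 0.351 0.000
      vertex 22.729 3.054 17.000
      vertex 10.885 0.351 17.000
    endloop
  endfacet
  facet normal 0.9010 -0.4339 0.0000
    outer loop
      vertex 22.729 3.054 0.000
      vertex 28.000 14.000 0.000
      vertex 28.000 14.000 17.000
    endloop
  endfacet
  facet normal 0.9010 -0.4339 0.0000
    outer loop
      vertex 22.729 3.054 0.000
      vertex 28.000 14.000 17.000
      vertex 22.729 3.054 17.000
    endloop
  endfacet
endsolid part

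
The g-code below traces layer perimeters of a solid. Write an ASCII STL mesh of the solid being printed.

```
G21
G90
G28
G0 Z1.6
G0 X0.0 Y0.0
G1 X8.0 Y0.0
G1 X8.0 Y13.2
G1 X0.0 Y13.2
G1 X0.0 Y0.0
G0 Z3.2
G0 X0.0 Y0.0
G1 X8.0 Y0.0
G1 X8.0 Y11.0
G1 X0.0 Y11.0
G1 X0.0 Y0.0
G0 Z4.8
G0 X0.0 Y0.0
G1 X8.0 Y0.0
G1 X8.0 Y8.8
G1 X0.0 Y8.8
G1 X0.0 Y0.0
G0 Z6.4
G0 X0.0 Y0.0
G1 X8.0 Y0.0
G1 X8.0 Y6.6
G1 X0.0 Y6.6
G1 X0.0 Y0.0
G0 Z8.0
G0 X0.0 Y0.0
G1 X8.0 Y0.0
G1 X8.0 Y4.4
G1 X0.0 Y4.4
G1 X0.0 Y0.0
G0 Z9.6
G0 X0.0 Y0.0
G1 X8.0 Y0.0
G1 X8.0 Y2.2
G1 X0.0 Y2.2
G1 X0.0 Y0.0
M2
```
solid part
  facet normal 0.0000 0.0000 -1.0000
    outer loop
      vertex 8.0 15.4 0.0
      vertex 8.0 0.0 0.0
      vertex 0.0 0.0 0.0
    endloop
  endfacet
  facet normal 0.0000 0.0000 -1.0000
    outer loop
      vertex 0.0 15.4 0.0
      vertex 8.0 15.4 0.0
      vertex 0.0 0.0 0.0
    endloop
  endfacet
  facet normal 0.0000 -1.0000 0.0000
    outer loop
      vertex 0.0 0.0 0.0
      vertex 8.0 0.0 0.0
      vertex 8.0 0.0 11.2
    endloop
  endfacet
  facet normal 0.0000 -1.0000 0.0000
    outer loop
      vertex 0.0 0.0 0.0
      vertex 8.0 0.0 11.2
      vertex 0.0 0.0 11.2
    endloop
  endfacet
  facet normal 0.0000 0.5882 0.8087
    outer loop
      vertex 0.0 0.0 11.2
      vertex 8.0 0.0 11.2
      vertex 8.0 15.4 0.0
    endloop
  endfacet
  facet normal 0.0000 0.5882 0.8087
    outer loop
      vertex 0.0 0.0 11.2
      vertex 8.0 15.4 0.0
      vertex 0.0 15.4 0.0
    endloop
  endfacet
  facet normal -1.0000 0.0000 0.0000
    outer loop
      vertex 0.0 0.0 11.2
      vertex 0.0 15.4 0.0
      vertex 0.0 0.0 0.0
    endloop
  endfacet
  facet normal 1.0000 0.0000 0.0000
    outer loop
      vertex 8.0 0.0 0.0
      vertex 8.0 15.4 0.0
      vertex 8.0 0.0 11.2
    endloop
  endfacet
endsolid part

The G0 Z moves step by Δz≈1.6 mm. The G1 loops shrink linearly with z, so the solid tapers from its base footprint up to z≈11.2. Closing with a flat bottom cap and the tapered top and triangulating gives 8 facets — a wedge (ramp): 8 × 15.4 mm base, rising to 11.2 mm along the y=0 edge and sloping linearly to z=0 at y=15.4.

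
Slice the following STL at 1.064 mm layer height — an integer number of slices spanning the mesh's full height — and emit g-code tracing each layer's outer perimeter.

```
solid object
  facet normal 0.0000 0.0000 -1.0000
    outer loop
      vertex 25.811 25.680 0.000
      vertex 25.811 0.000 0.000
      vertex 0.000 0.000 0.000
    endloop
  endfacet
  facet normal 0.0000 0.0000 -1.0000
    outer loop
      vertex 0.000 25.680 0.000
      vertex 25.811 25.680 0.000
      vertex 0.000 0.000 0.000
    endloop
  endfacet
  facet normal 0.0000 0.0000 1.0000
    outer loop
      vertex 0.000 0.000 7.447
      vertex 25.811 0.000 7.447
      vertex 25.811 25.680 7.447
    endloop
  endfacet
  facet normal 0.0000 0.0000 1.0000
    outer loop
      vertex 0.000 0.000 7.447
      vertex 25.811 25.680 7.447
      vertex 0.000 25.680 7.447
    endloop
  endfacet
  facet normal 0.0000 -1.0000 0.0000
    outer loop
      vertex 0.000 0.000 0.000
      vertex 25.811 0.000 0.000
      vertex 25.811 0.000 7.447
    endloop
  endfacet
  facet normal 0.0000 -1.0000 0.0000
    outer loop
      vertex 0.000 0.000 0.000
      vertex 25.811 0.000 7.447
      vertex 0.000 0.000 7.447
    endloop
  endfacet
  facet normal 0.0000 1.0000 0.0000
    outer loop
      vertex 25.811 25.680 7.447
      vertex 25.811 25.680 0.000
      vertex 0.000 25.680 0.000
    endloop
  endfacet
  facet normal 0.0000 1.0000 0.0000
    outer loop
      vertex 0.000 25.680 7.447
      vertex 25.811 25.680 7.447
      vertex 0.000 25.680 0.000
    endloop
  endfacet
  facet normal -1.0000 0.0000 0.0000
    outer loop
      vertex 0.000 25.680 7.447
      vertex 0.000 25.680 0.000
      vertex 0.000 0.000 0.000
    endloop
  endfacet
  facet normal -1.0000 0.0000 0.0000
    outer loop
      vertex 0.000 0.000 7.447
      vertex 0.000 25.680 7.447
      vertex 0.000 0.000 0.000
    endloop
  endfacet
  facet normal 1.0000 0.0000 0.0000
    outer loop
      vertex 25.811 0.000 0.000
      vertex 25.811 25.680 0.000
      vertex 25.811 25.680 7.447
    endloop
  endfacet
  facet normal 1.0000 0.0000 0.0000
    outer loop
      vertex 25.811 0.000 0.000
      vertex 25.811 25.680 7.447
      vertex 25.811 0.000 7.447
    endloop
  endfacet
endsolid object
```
; perimeter-only toolpath
G21 ; units = mm
G90 ; absolute positioning
G28 ; home
; layer 1
G0 Z1.064
G0 X0.000 Y0.000
G1 X25.811 Y0.000
G1 X25.811 Y25.680
G1 X0.000 Y25.680
G1 X0.000 Y0.000
; layer 2
G0 Z2.128
G0 X0.000 Y0.000
G1 X25.811 Y0.000
G1 X25.811 Y25.680
G1 X0.000 Y25.680
G1 X0.000 Y0.000
; layer 3
G0 Z3.192
G0 X0.000 Y0.000
G1 X25.811 Y0.000
G1 X25.811 Y25.680
G1 X0.000 Y25.680
G1 X0.000 Y0.000
; layer 4
G0 Z4.255
G0 X0.000 Y0.000
G1 X25.811 Y0.000
G1 X25.811 Y25.680
G1 X0.000 Y25.680
G1 X0.000 Y0.000
; layer 5
G0 Z5.319
G0 X0.000 Y0.000
G1 X25.811 Y0.000
G1 X25.811 Y25.680
G1 X0.000 Y25.680
G1 X0.000 Y0.000
; layer 6
G0 Z6.383
G0 X0.000 Y0.000
G1 X25.811 Y0.000
G1 X25.811 Y25.680
G1 X0.000 Y25.680
G1 X0.000 Y0.000
; layer 7
G0 Z7.447
G0 X0.000 Y0.000
G1 X25.811 Y0.000
G1 X25.811 Y25.680
G1 X0.000 Y25.680
G1 X0.000 Y0.000
M2 ; end

The solid is a rectangular box, roughly 25.8 × 25.7 mm footprint and 7.45 mm tall. Slicing at Δz = 1.064 mm — 7 equal slices spanning the solid's height, so layer i sits at z = i·h/7 — gives 7 non-empty perimeters. Each is a 4-segment closed polygon; G0 lifts to the layer z and rapids to the start vertex, then G1 traces the edges.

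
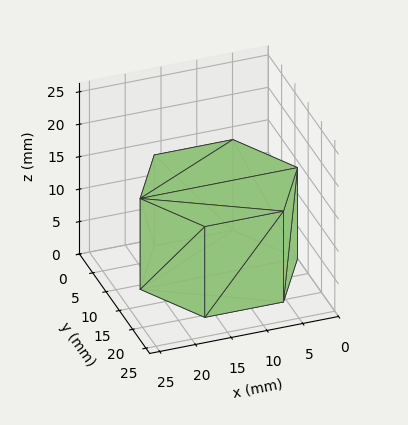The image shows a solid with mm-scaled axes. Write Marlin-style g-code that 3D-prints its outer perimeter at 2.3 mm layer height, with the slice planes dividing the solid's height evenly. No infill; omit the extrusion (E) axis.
Reading the render: the shape is a regular 6-sided prism (a cylinder approximated with 6 flat sides), circumscribed radius ≈ 11 mm, height ≈ 14 mm (dimensions read to the nearest mm from the axis ticks). For the g-code, the solid's height is divided into equal slices at the stated Δz and each level perimeter traced with G1 moves after a G0 lift.

; perimeter-only toolpath
G21 ; units = mm
G90 ; absolute positioning
G28 ; home
; layer 1
G0 Z2.3
G0 X22.0 Y11.0
G1 X16.5 Y20.5
G1 X5.5 Y20.5
G1 X0.0 Y11.0
G1 X5.5 Y1.5
G1 X16.5 Y1.5
G1 X22.0 Y11.0
; layer 2
G0 Z4.7
G0 X22.0 Y11.0
G1 X16.5 Y20.5
G1 X5.5 Y20.5
G1 X0.0 Y11.0
G1 X5.5 Y1.5
G1 X16.5 Y1.5
G1 X22.0 Y11.0
; layer 3
G0 Z7.0
G0 X22.0 Y11.0
G1 X16.5 Y20.5
G1 X5.5 Y20.5
G1 X0.0 Y11.0
G1 X5.5 Y1.5
G1 X16.5 Y1.5
G1 X22.0 Y11.0
; layer 4
G0 Z9.3
G0 X22.0 Y11.0
G1 X16.5 Y20.5
G1 X5.5 Y20.5
G1 X0.0 Y11.0
G1 X5.5 Y1.5
G1 X16.5 Y1.5
G1 X22.0 Y11.0
; layer 5
G0 Z11.7
G0 X22.0 Y11.0
G1 X16.5 Y20.5
G1 X5.5 Y20.5
G1 X0.0 Y11.0
G1 X5.5 Y1.5
G1 X16.5 Y1.5
G1 X22.0 Y11.0
; layer 6
G0 Z14.0
G0 X22.0 Y11.0
G1 X16.5 Y20.5
G1 X5.5 Y20.5
G1 X0.0 Y11.0
G1 X5.5 Y1.5
G1 X16.5 Y1.5
G1 X22.0 Y11.0
M2 ; end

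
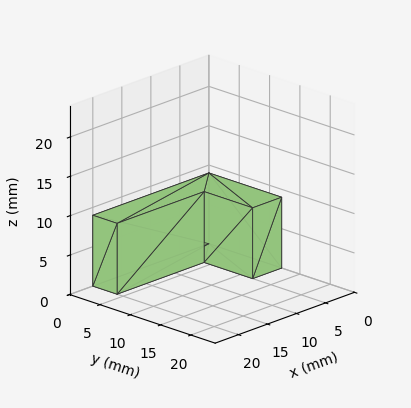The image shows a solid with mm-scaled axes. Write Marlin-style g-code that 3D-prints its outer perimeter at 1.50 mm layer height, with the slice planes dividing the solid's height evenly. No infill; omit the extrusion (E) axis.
Reading the render: the shape is an L-shaped prism: outer 20 × 12 mm, arm thicknesses ≈ 4 mm (horizontal) and 5 mm (vertical), extruded 9 mm in z (dimensions read to the nearest mm from the axis ticks). For the g-code, the solid's height is divided into equal slices at the stated Δz and each level perimeter traced with G1 moves after a G0 lift.

; perimeter-only toolpath
G21 ; units = mm
G90 ; absolute positioning
G28 ; home
; layer 1
G0 Z1.50
G0 X0.00 Y0.00
G1 X20.00 Y0.00
G1 X20.00 Y4.00
G1 X5.00 Y4.00
G1 X5.00 Y12.00
G1 X0.00 Y12.00
G1 X0.00 Y0.00
; layer 2
G0 Z3.00
G0 X0.00 Y0.00
G1 X20.00 Y0.00
G1 X20.00 Y4.00
G1 X5.00 Y4.00
G1 X5.00 Y12.00
G1 X0.00 Y12.00
G1 X0.00 Y0.00
; layer 3
G0 Z4.50
G0 X0.00 Y0.00
G1 X20.00 Y0.00
G1 X20.00 Y4.00
G1 X5.00 Y4.00
G1 X5.00 Y12.00
G1 X0.00 Y12.00
G1 X0.00 Y0.00
; layer 4
G0 Z6.00
G0 X0.00 Y0.00
G1 X20.00 Y0.00
G1 X20.00 Y4.00
G1 X5.00 Y4.00
G1 X5.00 Y12.00
G1 X0.00 Y12.00
G1 X0.00 Y0.00
; layer 5
G0 Z7.50
G0 X0.00 Y0.00
G1 X20.00 Y0.00
G1 X20.00 Y4.00
G1 X5.00 Y4.00
G1 X5.00 Y12.00
G1 X0.00 Y12.00
G1 X0.00 Y0.00
; layer 6
G0 Z9.00
G0 X0.00 Y0.00
G1 X20.00 Y0.00
G1 X20.00 Y4.00
G1 X5.00 Y4.00
G1 X5.00 Y12.00
G1 X0.00 Y12.00
G1 X0.00 Y0.00
M2 ; end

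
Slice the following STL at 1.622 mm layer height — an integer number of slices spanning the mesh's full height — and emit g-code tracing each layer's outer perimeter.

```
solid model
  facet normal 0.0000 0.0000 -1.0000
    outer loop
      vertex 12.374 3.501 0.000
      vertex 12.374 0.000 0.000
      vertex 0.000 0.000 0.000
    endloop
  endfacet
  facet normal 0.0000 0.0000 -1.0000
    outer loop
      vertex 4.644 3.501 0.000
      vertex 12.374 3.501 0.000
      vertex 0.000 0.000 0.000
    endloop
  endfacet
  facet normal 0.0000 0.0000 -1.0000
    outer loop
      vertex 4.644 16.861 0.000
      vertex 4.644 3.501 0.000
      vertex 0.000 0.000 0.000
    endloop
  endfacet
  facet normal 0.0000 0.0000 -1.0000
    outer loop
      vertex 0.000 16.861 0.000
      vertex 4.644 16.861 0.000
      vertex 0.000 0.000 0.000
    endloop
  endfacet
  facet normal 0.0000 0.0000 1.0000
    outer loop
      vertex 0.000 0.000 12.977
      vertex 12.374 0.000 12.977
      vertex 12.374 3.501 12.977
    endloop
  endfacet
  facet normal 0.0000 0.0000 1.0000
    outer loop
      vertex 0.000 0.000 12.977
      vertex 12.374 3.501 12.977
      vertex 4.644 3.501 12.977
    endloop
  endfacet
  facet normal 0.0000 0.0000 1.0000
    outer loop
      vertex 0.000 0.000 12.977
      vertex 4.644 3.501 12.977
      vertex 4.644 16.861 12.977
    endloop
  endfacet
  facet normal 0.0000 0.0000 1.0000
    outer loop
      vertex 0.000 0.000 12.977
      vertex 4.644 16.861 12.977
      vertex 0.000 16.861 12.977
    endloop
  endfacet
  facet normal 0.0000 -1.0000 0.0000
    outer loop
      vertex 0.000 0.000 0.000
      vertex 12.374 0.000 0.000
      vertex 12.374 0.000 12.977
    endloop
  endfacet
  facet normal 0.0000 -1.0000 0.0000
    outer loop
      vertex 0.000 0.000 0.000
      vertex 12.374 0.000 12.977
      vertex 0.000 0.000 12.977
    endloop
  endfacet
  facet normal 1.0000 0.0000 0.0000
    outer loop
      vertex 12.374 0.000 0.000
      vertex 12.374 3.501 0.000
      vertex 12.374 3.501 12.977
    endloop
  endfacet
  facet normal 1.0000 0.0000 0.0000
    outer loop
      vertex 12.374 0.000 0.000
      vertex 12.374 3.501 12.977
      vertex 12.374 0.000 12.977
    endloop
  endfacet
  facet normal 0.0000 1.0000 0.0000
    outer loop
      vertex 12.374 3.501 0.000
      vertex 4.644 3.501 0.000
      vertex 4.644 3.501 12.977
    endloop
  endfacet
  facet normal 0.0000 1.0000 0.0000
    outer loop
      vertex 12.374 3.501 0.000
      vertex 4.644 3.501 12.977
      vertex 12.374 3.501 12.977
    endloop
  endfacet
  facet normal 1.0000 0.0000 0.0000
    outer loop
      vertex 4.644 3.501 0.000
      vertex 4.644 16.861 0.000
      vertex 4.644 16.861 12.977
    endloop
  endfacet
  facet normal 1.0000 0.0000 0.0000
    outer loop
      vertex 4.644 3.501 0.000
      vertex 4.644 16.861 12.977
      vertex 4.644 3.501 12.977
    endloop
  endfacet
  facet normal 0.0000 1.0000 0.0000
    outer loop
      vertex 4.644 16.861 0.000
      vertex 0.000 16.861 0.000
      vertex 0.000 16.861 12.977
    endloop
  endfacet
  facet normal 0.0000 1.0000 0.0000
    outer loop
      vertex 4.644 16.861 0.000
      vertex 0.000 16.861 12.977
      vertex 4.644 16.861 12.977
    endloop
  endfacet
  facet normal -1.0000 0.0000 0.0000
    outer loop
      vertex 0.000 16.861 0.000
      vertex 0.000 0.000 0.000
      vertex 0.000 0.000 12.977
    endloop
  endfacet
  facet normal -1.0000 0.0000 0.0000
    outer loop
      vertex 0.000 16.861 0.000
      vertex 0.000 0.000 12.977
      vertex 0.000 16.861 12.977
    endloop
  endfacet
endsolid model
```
; perimeter-only toolpath
G21 ; units = mm
G90 ; absolute positioning
G28 ; home
; layer 1
G0 Z1.622
G0 X0.000 Y0.000
G1 X12.374 Y0.000
G1 X12.374 Y3.501
G1 X4.644 Y3.501
G1 X4.644 Y16.861
G1 X0.000 Y16.861
G1 X0.000 Y0.000
; layer 2
G0 Z3.244
G0 X0.000 Y0.000
G1 X12.374 Y0.000
G1 X12.374 Y3.501
G1 X4.644 Y3.501
G1 X4.644 Y16.861
G1 X0.000 Y16.861
G1 X0.000 Y0.000
; layer 3
G0 Z4.866
G0 X0.000 Y0.000
G1 X12.374 Y0.000
G1 X12.374 Y3.501
G1 X4.644 Y3.501
G1 X4.644 Y16.861
G1 X0.000 Y16.861
G1 X0.000 Y0.000
; layer 4
G0 Z6.489
G0 X0.000 Y0.000
G1 X12.374 Y0.000
G1 X12.374 Y3.501
G1 X4.644 Y3.501
G1 X4.644 Y16.861
G1 X0.000 Y16.861
G1 X0.000 Y0.000
; layer 5
G0 Z8.111
G0 X0.000 Y0.000
G1 X12.374 Y0.000
G1 X12.374 Y3.501
G1 X4.644 Y3.501
G1 X4.644 Y16.861
G1 X0.000 Y16.861
G1 X0.000 Y0.000
; layer 6
G0 Z9.733
G0 X0.000 Y0.000
G1 X12.374 Y0.000
G1 X12.374 Y3.501
G1 X4.644 Y3.501
G1 X4.644 Y16.861
G1 X0.000 Y16.861
G1 X0.000 Y0.000
; layer 7
G0 Z11.355
G0 X0.000 Y0.000
G1 X12.374 Y0.000
G1 X12.374 Y3.501
G1 X4.644 Y3.501
G1 X4.644 Y16.861
G1 X0.000 Y16.861
G1 X0.000 Y0.000
; layer 8
G0 Z12.977
G0 X0.000 Y0.000
G1 X12.374 Y0.000
G1 X12.374 Y3.501
G1 X4.644 Y3.501
G1 X4.644 Y16.861
G1 X0.000 Y16.861
G1 X0.000 Y0.000
M2 ; end

The solid is an L-shaped prism: outer 12.4 × 16.9 mm, arm thicknesses ≈ 3.5 mm (horizontal) and 4.64 mm (vertical), extruded 13 mm in z. Slicing at Δz = 1.622 mm — 8 equal slices spanning the solid's height, so layer i sits at z = i·h/8 — gives 8 non-empty perimeters. Each is a 6-segment closed polygon; G0 lifts to the layer z and rapids to the start vertex, then G1 traces the edges.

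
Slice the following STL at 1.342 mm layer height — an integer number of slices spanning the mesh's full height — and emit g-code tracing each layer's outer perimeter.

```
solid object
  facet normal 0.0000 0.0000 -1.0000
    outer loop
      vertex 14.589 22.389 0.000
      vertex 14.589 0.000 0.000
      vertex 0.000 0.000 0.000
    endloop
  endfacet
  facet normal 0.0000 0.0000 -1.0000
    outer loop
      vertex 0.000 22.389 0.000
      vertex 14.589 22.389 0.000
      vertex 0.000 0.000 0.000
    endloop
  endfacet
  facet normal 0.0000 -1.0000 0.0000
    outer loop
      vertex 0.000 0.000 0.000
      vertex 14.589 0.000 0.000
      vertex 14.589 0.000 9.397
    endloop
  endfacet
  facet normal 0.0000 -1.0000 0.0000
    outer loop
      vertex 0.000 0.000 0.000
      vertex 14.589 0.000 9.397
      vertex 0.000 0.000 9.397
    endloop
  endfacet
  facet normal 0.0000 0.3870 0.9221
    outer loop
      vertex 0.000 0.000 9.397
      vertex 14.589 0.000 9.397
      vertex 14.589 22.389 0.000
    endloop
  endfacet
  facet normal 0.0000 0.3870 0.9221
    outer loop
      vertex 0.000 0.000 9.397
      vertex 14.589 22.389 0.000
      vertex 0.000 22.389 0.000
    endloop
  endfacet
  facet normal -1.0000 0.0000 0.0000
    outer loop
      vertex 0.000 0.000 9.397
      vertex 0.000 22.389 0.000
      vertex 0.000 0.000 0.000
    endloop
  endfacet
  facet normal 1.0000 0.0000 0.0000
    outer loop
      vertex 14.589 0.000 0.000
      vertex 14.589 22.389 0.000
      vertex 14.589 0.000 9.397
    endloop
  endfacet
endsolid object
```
; perimeter-only toolpath
G21 ; units = mm
G90 ; absolute positioning
G28 ; home
; layer 1
G0 Z1.342
G0 X0.000 Y0.000
G1 X14.589 Y0.000
G1 X14.589 Y19.191
G1 X0.000 Y19.191
G1 X0.000 Y0.000
; layer 2
G0 Z2.685
G0 X0.000 Y0.000
G1 X14.589 Y0.000
G1 X14.589 Y15.992
G1 X0.000 Y15.992
G1 X0.000 Y0.000
; layer 3
G0 Z4.027
G0 X0.000 Y0.000
G1 X14.589 Y0.000
G1 X14.589 Y12.794
G1 X0.000 Y12.794
G1 X0.000 Y0.000
; layer 4
G0 Z5.370
G0 X0.000 Y0.000
G1 X14.589 Y0.000
G1 X14.589 Y9.595
G1 X0.000 Y9.595
G1 X0.000 Y0.000
; layer 5
G0 Z6.712
G0 X0.000 Y0.000
G1 X14.589 Y0.000
G1 X14.589 Y6.397
G1 X0.000 Y6.397
G1 X0.000 Y0.000
; layer 6
G0 Z8.055
G0 X0.000 Y0.000
G1 X14.589 Y0.000
G1 X14.589 Y3.198
G1 X0.000 Y3.198
G1 X0.000 Y0.000
M2 ; end

The solid is a wedge (ramp): 14.6 × 22.4 mm base, rising to 9.4 mm along the y=0 edge and sloping linearly to z=0 at y=22.4. Slicing at Δz = 1.342 mm — 7 equal slices spanning the solid's height, so layer i sits at z = i·h/7 — gives 6 non-empty perimeters. Each is a 4-segment closed polygon; G0 lifts to the layer z and rapids to the start vertex, then G1 traces the edges. The cross-section shrinks linearly with z (the slice at the apex is degenerate and omitted).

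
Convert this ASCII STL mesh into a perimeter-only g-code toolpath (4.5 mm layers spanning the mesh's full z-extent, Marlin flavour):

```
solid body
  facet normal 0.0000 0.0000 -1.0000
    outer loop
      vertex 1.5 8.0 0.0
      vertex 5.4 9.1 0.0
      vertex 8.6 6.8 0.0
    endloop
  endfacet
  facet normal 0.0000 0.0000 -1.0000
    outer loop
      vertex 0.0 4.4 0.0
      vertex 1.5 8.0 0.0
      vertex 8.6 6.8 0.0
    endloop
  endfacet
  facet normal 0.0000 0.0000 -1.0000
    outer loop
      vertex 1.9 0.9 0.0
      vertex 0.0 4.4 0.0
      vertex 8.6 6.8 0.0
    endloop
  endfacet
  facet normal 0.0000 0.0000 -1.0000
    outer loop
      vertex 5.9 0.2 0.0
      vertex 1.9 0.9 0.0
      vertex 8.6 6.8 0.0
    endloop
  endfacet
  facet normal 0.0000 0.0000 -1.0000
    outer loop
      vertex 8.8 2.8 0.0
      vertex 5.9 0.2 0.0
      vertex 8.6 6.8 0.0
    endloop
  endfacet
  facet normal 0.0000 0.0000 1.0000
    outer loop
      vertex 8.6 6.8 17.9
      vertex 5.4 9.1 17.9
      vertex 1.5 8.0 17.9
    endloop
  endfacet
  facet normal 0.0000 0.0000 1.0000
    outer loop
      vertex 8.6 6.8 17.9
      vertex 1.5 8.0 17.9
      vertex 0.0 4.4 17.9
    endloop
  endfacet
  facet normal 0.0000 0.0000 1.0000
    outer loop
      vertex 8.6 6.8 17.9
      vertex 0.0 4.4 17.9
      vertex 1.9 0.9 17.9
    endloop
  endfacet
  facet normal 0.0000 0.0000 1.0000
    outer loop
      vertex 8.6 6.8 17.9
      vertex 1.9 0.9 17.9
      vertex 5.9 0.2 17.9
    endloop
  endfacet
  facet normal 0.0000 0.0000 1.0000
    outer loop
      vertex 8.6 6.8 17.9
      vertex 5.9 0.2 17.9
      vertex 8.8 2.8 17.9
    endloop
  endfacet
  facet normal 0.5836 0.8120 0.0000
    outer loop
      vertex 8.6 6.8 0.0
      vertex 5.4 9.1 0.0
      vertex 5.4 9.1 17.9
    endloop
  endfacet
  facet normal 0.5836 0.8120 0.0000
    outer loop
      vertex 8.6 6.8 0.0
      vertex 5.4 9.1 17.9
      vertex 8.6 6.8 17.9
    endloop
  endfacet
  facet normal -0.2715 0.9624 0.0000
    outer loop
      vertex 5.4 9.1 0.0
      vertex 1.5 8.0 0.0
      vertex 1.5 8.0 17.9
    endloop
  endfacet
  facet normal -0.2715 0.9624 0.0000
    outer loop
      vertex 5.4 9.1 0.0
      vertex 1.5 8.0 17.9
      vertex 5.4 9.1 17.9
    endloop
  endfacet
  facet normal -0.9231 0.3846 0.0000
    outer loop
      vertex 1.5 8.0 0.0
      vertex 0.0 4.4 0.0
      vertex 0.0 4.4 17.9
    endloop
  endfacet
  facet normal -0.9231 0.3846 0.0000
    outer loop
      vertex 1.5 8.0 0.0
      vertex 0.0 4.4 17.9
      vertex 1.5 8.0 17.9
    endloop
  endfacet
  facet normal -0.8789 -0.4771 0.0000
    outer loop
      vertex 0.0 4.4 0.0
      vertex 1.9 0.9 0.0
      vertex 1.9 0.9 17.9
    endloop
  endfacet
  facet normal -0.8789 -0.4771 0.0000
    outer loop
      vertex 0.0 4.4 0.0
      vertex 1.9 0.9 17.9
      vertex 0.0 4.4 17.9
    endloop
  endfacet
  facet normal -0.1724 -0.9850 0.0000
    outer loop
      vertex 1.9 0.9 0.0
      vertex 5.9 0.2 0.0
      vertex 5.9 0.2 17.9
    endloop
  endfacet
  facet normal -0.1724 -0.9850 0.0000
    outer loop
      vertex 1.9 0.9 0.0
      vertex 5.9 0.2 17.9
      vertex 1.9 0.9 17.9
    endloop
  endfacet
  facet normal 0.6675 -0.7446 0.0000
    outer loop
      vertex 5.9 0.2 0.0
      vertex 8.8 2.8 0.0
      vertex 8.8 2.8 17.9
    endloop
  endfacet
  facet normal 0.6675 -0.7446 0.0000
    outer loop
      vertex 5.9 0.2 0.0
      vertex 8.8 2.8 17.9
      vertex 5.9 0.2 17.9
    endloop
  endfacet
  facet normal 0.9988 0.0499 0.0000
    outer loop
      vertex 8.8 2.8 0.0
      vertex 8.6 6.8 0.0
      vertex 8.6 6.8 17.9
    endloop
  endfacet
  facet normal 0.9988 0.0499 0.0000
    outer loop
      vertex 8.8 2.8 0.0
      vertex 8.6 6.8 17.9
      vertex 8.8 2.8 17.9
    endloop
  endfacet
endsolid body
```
; perimeter-only toolpath
G21 ; units = mm
G90 ; absolute positioning
G28 ; home
; layer 1
G0 Z4.5
G0 X8.6 Y6.8
G1 X5.4 Y9.1
G1 X1.5 Y8.0
G1 X0.0 Y4.4
G1 X1.9 Y0.9
G1 X5.9 Y0.2
G1 X8.8 Y2.8
G1 X8.6 Y6.8
; layer 2
G0 Z8.9
G0 X8.6 Y6.8
G1 X5.4 Y9.1
G1 X1.5 Y8.0
G1 X0.0 Y4.4
G1 X1.9 Y0.9
G1 X5.9 Y0.2
G1 X8.8 Y2.8
G1 X8.6 Y6.8
; layer 3
G0 Z13.4
G0 X8.6 Y6.8
G1 X5.4 Y9.1
G1 X1.5 Y8.0
G1 X0.0 Y4.4
G1 X1.9 Y0.9
G1 X5.9 Y0.2
G1 X8.8 Y2.8
G1 X8.6 Y6.8
; layer 4
G0 Z17.9
G0 X8.6 Y6.8
G1 X5.4 Y9.1
G1 X1.5 Y8.0
G1 X0.0 Y4.4
G1 X1.9 Y0.9
G1 X5.9 Y0.2
G1 X8.8 Y2.8
G1 X8.6 Y6.8
M2 ; end

The solid is a regular 7-sided prism (a cylinder approximated with 7 flat sides), circumscribed radius ≈ 4.6 mm, height ≈ 17.9 mm. Slicing at Δz = 4.5 mm — 4 equal slices spanning the solid's height, so layer i sits at z = i·h/4 — gives 4 non-empty perimeters. Each is a 7-segment closed polygon; G0 lifts to the layer z and rapids to the start vertex, then G1 traces the edges.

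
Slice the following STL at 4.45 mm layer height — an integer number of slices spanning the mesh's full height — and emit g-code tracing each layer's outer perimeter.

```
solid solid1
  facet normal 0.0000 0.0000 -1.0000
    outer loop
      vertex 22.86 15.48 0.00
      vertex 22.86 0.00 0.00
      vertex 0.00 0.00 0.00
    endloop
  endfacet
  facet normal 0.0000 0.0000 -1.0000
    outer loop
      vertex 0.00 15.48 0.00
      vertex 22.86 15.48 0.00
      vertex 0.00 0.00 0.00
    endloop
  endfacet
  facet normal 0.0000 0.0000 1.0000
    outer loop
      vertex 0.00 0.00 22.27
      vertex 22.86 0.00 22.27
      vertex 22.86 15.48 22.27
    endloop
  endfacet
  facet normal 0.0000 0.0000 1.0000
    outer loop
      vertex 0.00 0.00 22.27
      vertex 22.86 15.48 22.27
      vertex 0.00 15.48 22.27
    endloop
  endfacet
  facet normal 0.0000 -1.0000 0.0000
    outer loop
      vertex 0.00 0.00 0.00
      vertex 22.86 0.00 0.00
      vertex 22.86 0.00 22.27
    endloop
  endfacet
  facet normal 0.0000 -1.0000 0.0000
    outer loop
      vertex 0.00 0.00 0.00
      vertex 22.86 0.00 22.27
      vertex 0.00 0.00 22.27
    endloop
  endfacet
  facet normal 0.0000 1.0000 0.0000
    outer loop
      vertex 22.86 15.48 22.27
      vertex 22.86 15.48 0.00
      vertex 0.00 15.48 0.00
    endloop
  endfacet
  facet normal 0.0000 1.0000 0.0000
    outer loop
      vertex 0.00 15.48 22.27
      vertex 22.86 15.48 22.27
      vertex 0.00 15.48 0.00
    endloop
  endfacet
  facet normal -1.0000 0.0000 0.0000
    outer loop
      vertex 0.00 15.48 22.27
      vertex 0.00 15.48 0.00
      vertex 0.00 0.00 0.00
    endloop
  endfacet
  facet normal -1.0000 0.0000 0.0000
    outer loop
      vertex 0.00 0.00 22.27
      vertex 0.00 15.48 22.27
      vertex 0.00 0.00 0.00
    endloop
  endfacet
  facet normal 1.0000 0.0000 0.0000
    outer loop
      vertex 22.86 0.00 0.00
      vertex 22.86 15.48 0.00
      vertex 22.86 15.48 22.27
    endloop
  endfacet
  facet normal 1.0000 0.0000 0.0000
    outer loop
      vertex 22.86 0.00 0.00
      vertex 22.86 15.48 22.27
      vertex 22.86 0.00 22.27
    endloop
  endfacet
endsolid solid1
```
; perimeter-only toolpath
G21 ; units = mm
G90 ; absolute positioning
G28 ; home
; layer 1
G0 Z4.45
G0 X0.00 Y0.00
G1 X22.86 Y0.00
G1 X22.86 Y15.48
G1 X0.00 Y15.48
G1 X0.00 Y0.00
; layer 2
G0 Z8.91
G0 X0.00 Y0.00
G1 X22.86 Y0.00
G1 X22.86 Y15.48
G1 X0.00 Y15.48
G1 X0.00 Y0.00
; layer 3
G0 Z13.36
G0 X0.00 Y0.00
G1 X22.86 Y0.00
G1 X22.86 Y15.48
G1 X0.00 Y15.48
G1 X0.00 Y0.00
; layer 4
G0 Z17.82
G0 X0.00 Y0.00
G1 X22.86 Y0.00
G1 X22.86 Y15.48
G1 X0.00 Y15.48
G1 X0.00 Y0.00
; layer 5
G0 Z22.27
G0 X0.00 Y0.00
G1 X22.86 Y0.00
G1 X22.86 Y15.48
G1 X0.00 Y15.48
G1 X0.00 Y0.00
M2 ; end

The solid is a rectangular box, roughly 22.9 × 15.5 mm footprint and 22.3 mm tall. Slicing at Δz = 4.45 mm — 5 equal slices spanning the solid's height, so layer i sits at z = i·h/5 — gives 5 non-empty perimeters. Each is a 4-segment closed polygon; G0 lifts to the layer z and rapids to the start vertex, then G1 traces the edges.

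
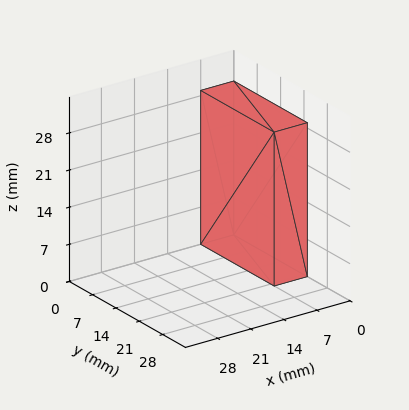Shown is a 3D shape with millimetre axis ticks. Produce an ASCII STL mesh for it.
Reading the render: the shape is a rectangular box, roughly 7 × 22 mm footprint and 29 mm tall (dimensions read to the nearest mm from the axis ticks). For the STL, each face is triangulated and given an outward normal.

solid part
  facet normal 0.0000 0.0000 -1.0000
    outer loop
      vertex 7.000 22.000 0.000
      vertex 7.000 0.000 0.000
      vertex 0.000 0.000 0.000
    endloop
  endfacet
  facet normal 0.0000 0.0000 -1.0000
    outer loop
      vertex 0.000 22.000 0.000
      vertex 7.000 22.000 0.000
      vertex 0.000 0.000 0.000
    endloop
  endfacet
  facet normal 0.0000 0.0000 1.0000
    outer loop
      vertex 0.000 0.000 29.000
      vertex 7.000 0.000 29.000
      vertex 7.000 22.000 29.000
    endloop
  endfacet
  facet normal 0.0000 0.0000 1.0000
    outer loop
      vertex 0.000 0.000 29.000
      vertex 7.000 22.000 29.000
      vertex 0.000 22.000 29.000
    endloop
  endfacet
  facet normal 0.0000 -1.0000 0.0000
    outer loop
      vertex 0.000 0.000 0.000
      vertex 7.000 0.000 0.000
      vertex 7.000 0.000 29.000
    endloop
  endfacet
  facet normal 0.0000 -1.0000 0.0000
    outer loop
      vertex 0.000 0.000 0.000
      vertex 7.000 0.000 29.000
      vertex 0.000 0.000 29.000
    endloop
  endfacet
  facet normal 0.0000 1.0000 0.0000
    outer loop
      vertex 7.000 22.000 29.000
      vertex 7.000 22.000 0.000
      vertex 0.000 22.000 0.000
    endloop
  endfacet
  facet normal 0.0000 1.0000 0.0000
    outer loop
      vertex 0.000 22.000 29.000
      vertex 7.000 22.000 29.000
      vertex 0.000 22.000 0.000
    endloop
  endfacet
  facet normal -1.0000 0.0000 0.0000
    outer loop
      vertex 0.000 22.000 29.000
      vertex 0.000 22.000 0.000
      vertex 0.000 0.000 0.000
    endloop
  endfacet
  facet normal -1.0000 0.0000 0.0000
    outer loop
      vertex 0.000 0.000 29.000
      vertex 0.000 22.000 29.000
      vertex 0.000 0.000 0.000
    endloop
  endfacet
  facet normal 1.0000 0.0000 0.0000
    outer loop
      vertex 7.000 0.000 0.000
      vertex 7.000 22.000 0.000
      vertex 7.000 22.000 29.000
    endloop
  endfacet
  facet normal 1.0000 0.0000 0.0000
    outer loop
      vertex 7.000 0.000 0.000
      vertex 7.000 22.000 29.000
      vertex 7.000 0.000 29.000
    endloop
  endfacet
endsolid part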